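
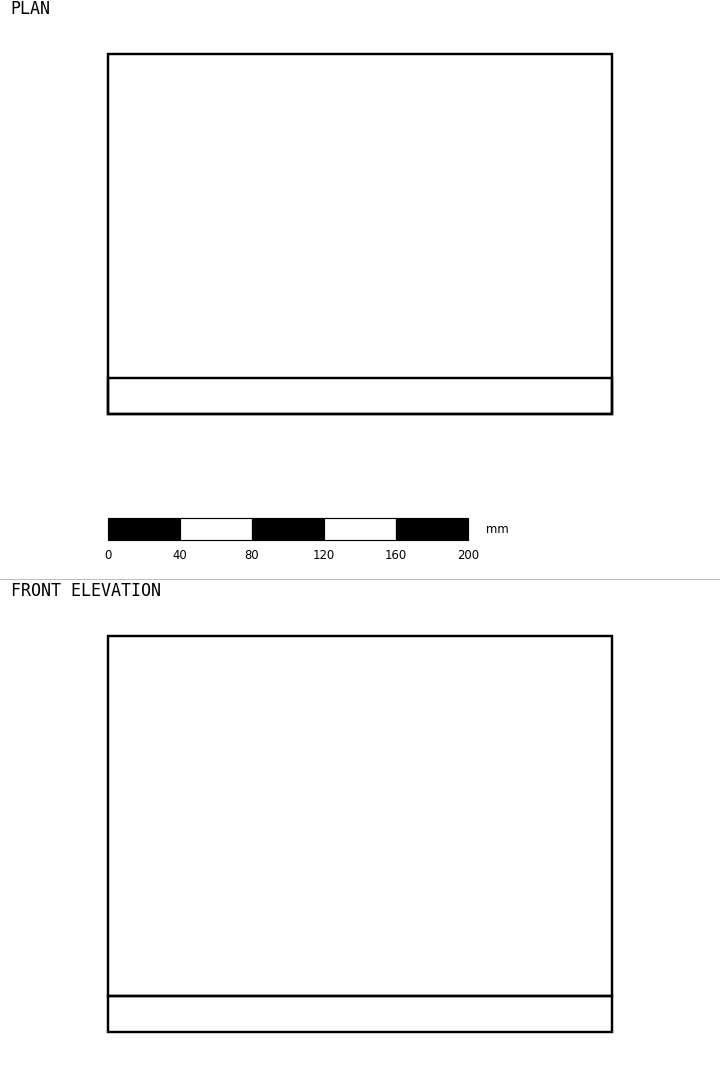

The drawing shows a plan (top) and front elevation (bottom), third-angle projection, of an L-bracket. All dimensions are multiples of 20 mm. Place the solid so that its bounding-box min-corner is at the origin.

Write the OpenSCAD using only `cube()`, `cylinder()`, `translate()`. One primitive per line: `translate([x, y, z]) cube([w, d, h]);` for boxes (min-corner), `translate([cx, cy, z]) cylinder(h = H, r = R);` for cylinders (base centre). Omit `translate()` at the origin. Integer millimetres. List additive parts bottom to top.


cube([280, 200, 20]);
translate([0, 0, 20]) cube([280, 20, 200]);


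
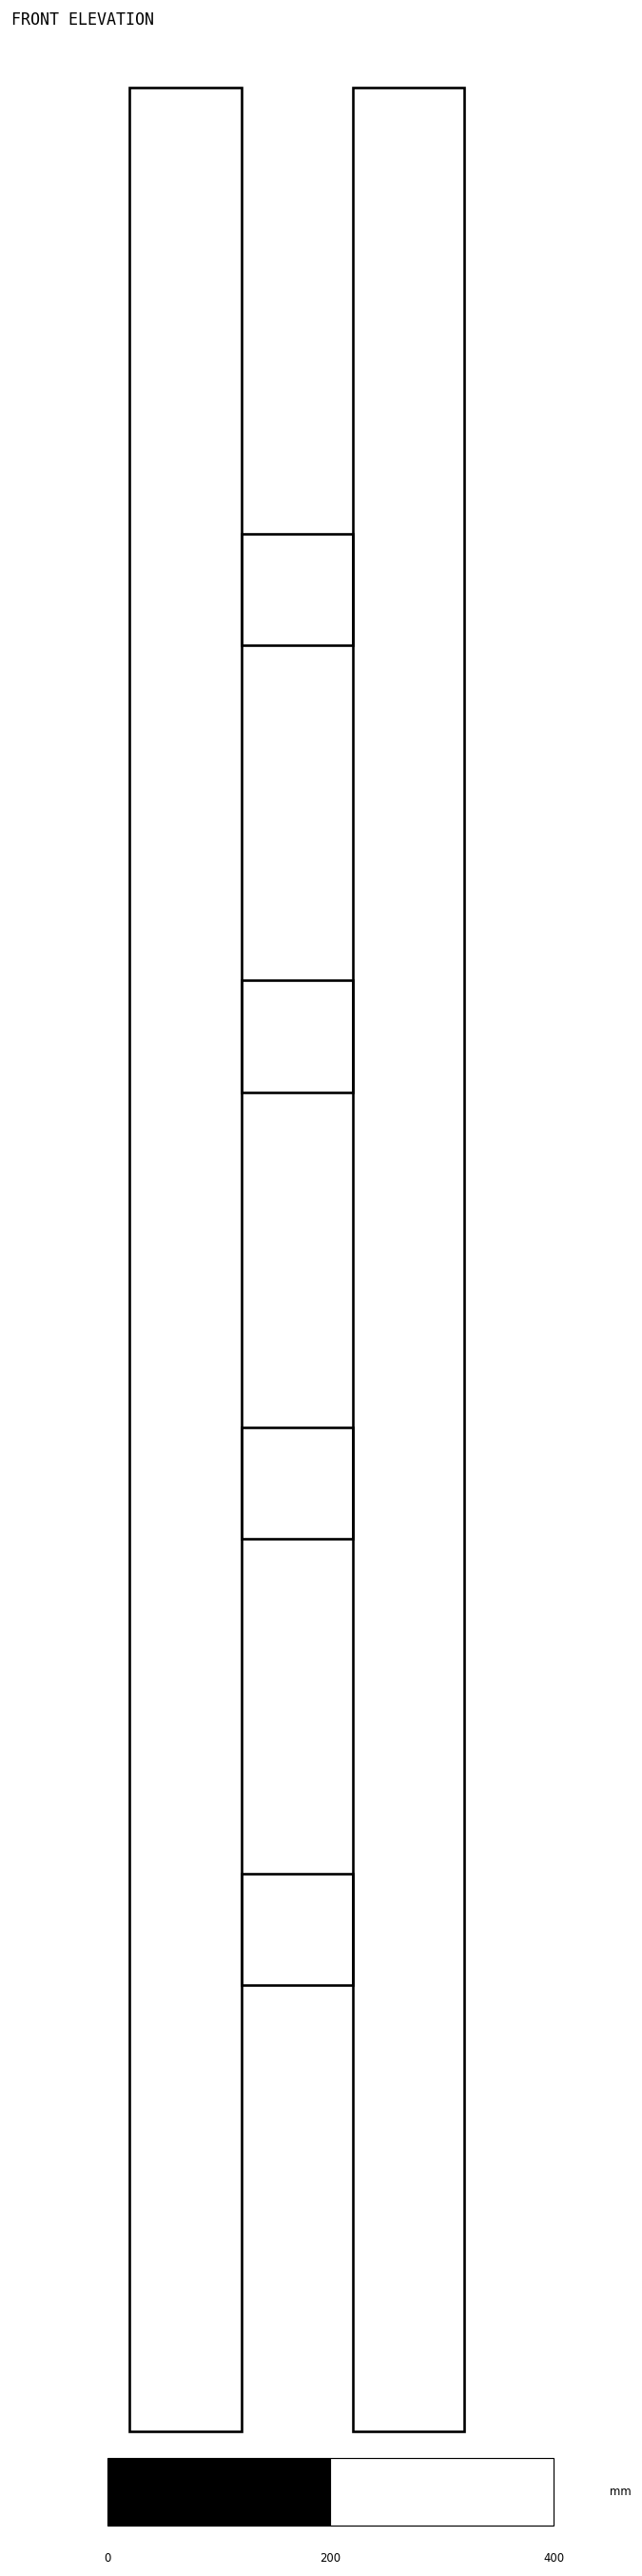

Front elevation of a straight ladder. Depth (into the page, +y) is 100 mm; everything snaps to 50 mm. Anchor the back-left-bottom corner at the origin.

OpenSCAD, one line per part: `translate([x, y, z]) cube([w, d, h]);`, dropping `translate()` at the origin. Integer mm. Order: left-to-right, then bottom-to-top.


cube([100, 100, 2100]);
translate([100, 0, 400]) cube([100, 100, 100]);
translate([100, 0, 800]) cube([100, 100, 100]);
translate([100, 0, 1200]) cube([100, 100, 100]);
translate([100, 0, 1600]) cube([100, 100, 100]);
translate([200, 0, 0]) cube([100, 100, 2100]);


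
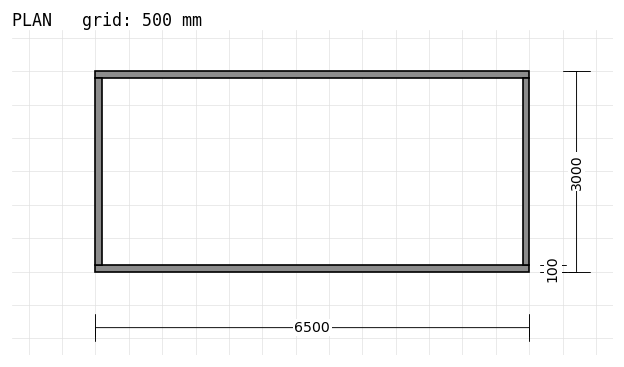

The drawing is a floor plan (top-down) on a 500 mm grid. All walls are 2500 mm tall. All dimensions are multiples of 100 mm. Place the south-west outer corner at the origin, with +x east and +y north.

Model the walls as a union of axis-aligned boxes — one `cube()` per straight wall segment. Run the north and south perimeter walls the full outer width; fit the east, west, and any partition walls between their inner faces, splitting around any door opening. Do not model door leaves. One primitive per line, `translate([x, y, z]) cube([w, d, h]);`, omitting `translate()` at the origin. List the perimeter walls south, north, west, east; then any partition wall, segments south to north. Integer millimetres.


cube([6500, 100, 2500]);
translate([0, 2900, 0]) cube([6500, 100, 2500]);
translate([0, 100, 0]) cube([100, 2800, 2500]);
translate([6400, 100, 0]) cube([100, 2800, 2500]);


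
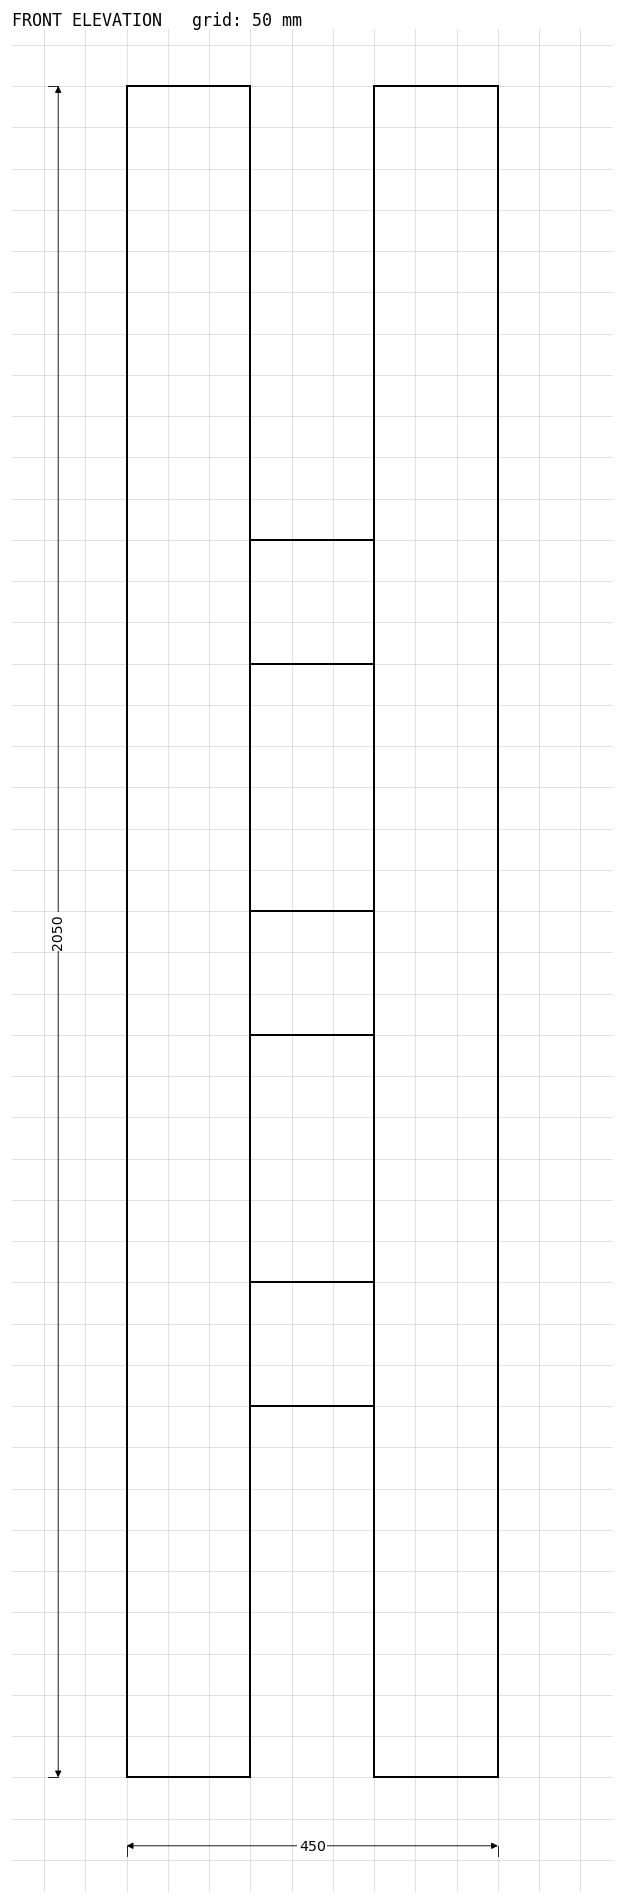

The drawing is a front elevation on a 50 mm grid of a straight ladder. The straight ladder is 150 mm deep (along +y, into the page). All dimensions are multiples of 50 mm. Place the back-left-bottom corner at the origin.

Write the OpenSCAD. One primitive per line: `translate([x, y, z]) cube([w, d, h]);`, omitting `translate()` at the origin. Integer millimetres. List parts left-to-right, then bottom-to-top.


cube([150, 150, 2050]);
translate([150, 0, 450]) cube([150, 150, 150]);
translate([150, 0, 900]) cube([150, 150, 150]);
translate([150, 0, 1350]) cube([150, 150, 150]);
translate([300, 0, 0]) cube([150, 150, 2050]);


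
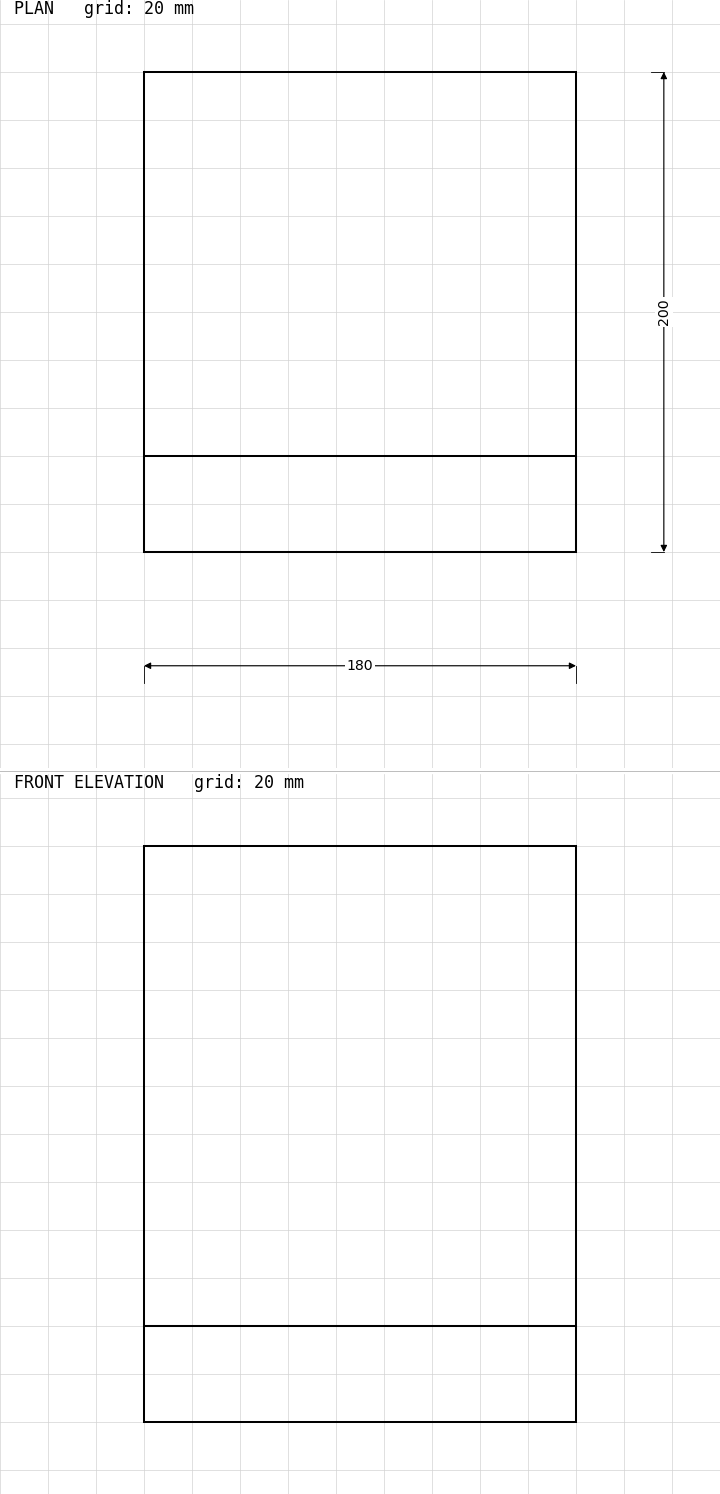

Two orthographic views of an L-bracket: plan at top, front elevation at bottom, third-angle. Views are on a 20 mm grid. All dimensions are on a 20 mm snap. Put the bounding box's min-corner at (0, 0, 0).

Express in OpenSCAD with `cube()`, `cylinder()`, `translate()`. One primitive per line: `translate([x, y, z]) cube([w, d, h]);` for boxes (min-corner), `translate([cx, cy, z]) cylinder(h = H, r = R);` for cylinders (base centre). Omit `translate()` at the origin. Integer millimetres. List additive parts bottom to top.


cube([180, 200, 40]);
translate([0, 0, 40]) cube([180, 40, 200]);


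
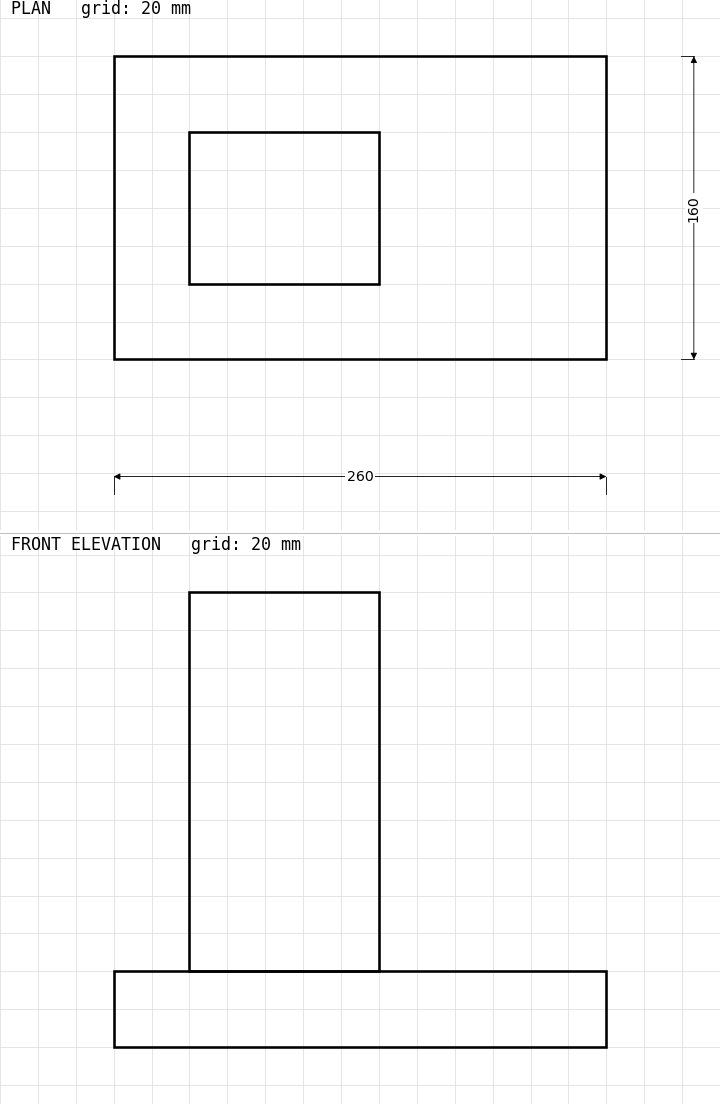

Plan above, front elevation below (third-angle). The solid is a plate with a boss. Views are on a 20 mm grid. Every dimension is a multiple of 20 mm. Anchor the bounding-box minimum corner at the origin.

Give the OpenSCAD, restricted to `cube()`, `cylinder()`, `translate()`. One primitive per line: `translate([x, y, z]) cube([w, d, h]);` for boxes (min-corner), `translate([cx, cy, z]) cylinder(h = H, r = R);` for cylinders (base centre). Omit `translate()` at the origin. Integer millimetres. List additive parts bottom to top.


cube([260, 160, 40]);
translate([40, 40, 40]) cube([100, 80, 200]);


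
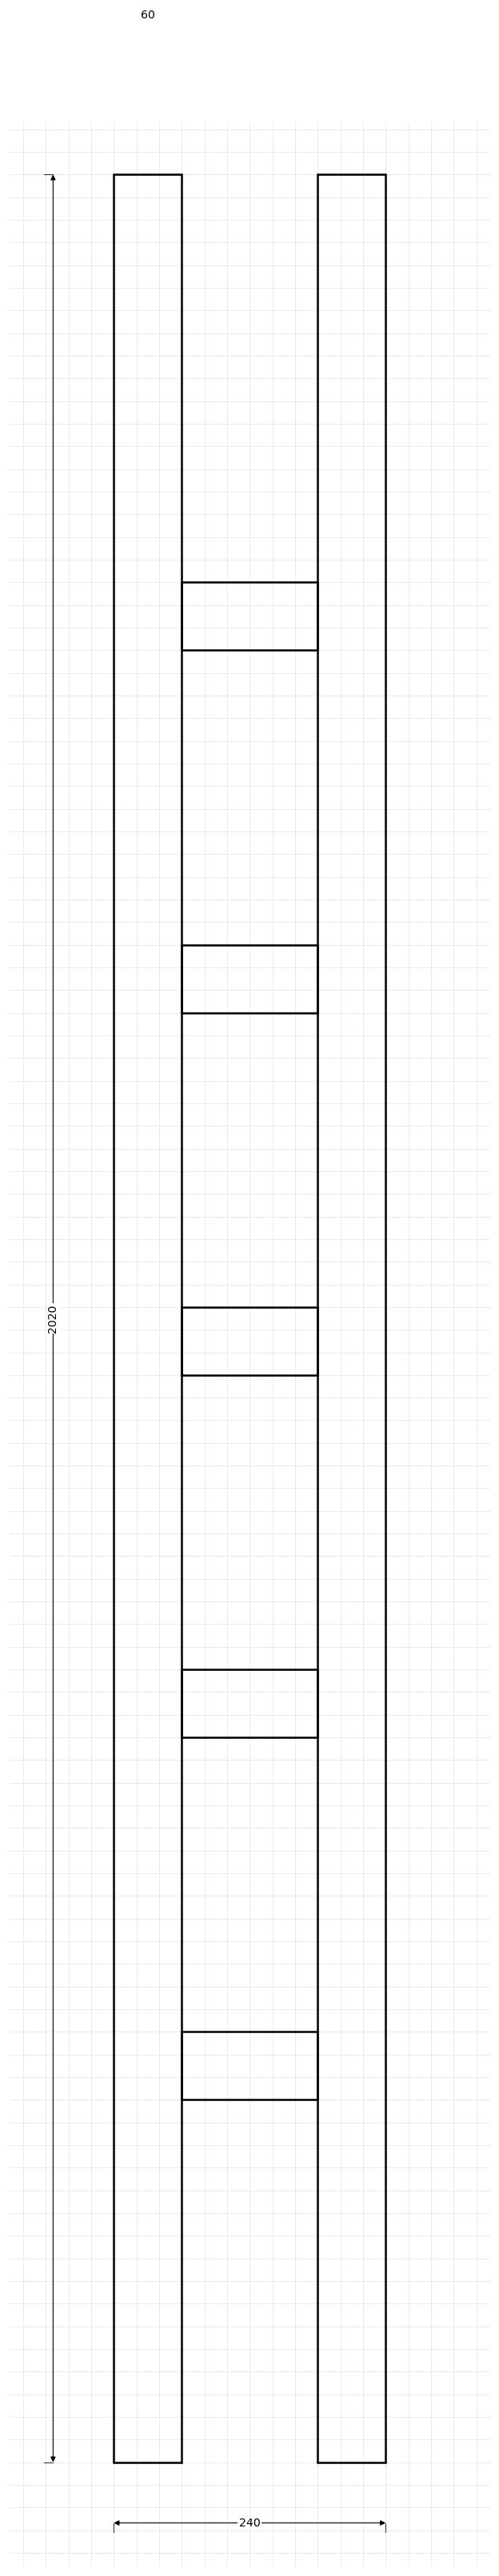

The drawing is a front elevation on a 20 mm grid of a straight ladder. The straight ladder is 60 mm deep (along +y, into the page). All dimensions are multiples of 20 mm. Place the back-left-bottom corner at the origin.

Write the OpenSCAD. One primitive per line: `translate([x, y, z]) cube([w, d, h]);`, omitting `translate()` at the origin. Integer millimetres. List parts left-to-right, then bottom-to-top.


cube([60, 60, 2020]);
translate([60, 0, 320]) cube([120, 60, 60]);
translate([60, 0, 640]) cube([120, 60, 60]);
translate([60, 0, 960]) cube([120, 60, 60]);
translate([60, 0, 1280]) cube([120, 60, 60]);
translate([60, 0, 1600]) cube([120, 60, 60]);
translate([180, 0, 0]) cube([60, 60, 2020]);


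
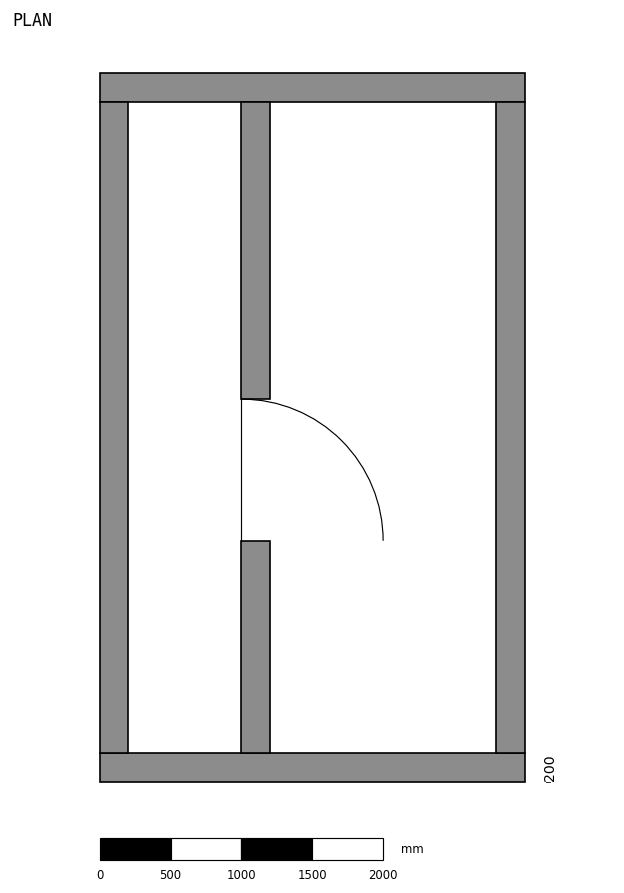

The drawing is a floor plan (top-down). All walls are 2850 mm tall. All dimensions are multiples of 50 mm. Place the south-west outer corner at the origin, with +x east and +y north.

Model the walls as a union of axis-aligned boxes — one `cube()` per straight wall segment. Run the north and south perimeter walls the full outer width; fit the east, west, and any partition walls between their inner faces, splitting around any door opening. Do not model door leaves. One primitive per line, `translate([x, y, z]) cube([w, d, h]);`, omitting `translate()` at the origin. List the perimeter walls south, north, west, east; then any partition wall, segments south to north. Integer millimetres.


cube([3000, 200, 2850]);
translate([0, 4800, 0]) cube([3000, 200, 2850]);
translate([0, 200, 0]) cube([200, 4600, 2850]);
translate([2800, 200, 0]) cube([200, 4600, 2850]);
translate([1000, 200, 0]) cube([200, 1500, 2850]);
translate([1000, 2700, 0]) cube([200, 2100, 2850]);


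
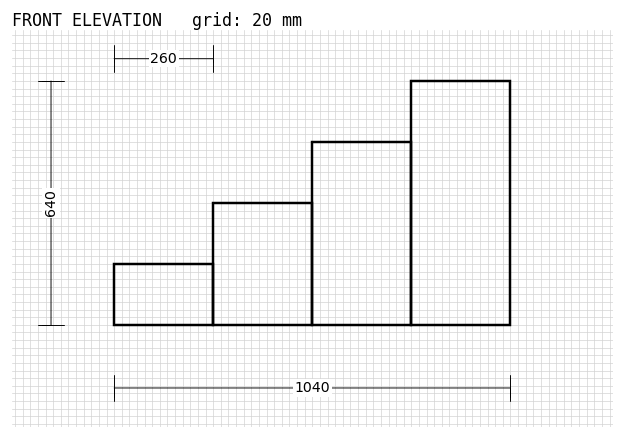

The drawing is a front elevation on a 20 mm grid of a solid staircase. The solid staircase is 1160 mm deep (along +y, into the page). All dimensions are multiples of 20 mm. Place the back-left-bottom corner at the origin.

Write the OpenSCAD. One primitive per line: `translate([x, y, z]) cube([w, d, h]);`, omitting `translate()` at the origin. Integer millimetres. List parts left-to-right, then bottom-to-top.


cube([260, 1160, 160]);
translate([260, 0, 0]) cube([260, 1160, 320]);
translate([520, 0, 0]) cube([260, 1160, 480]);
translate([780, 0, 0]) cube([260, 1160, 640]);


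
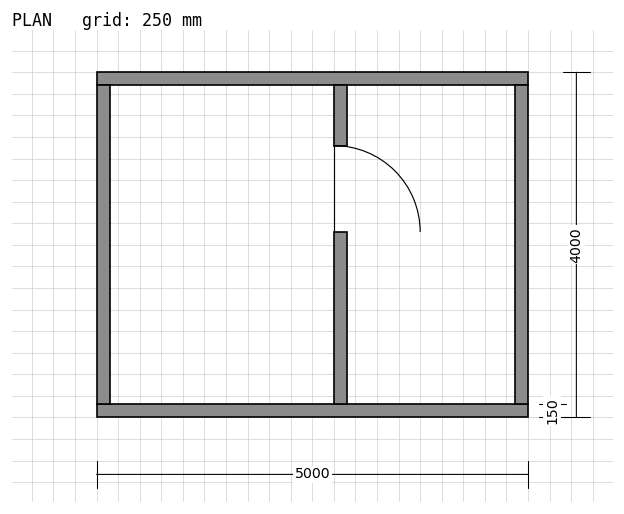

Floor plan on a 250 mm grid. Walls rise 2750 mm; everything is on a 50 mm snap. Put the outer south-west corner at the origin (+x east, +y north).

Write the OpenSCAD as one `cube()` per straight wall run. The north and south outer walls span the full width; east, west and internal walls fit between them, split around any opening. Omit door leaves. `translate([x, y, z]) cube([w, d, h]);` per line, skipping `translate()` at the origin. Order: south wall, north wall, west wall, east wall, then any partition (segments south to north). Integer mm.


cube([5000, 150, 2750]);
translate([0, 3850, 0]) cube([5000, 150, 2750]);
translate([0, 150, 0]) cube([150, 3700, 2750]);
translate([4850, 150, 0]) cube([150, 3700, 2750]);
translate([2750, 150, 0]) cube([150, 2000, 2750]);
translate([2750, 3150, 0]) cube([150, 700, 2750]);


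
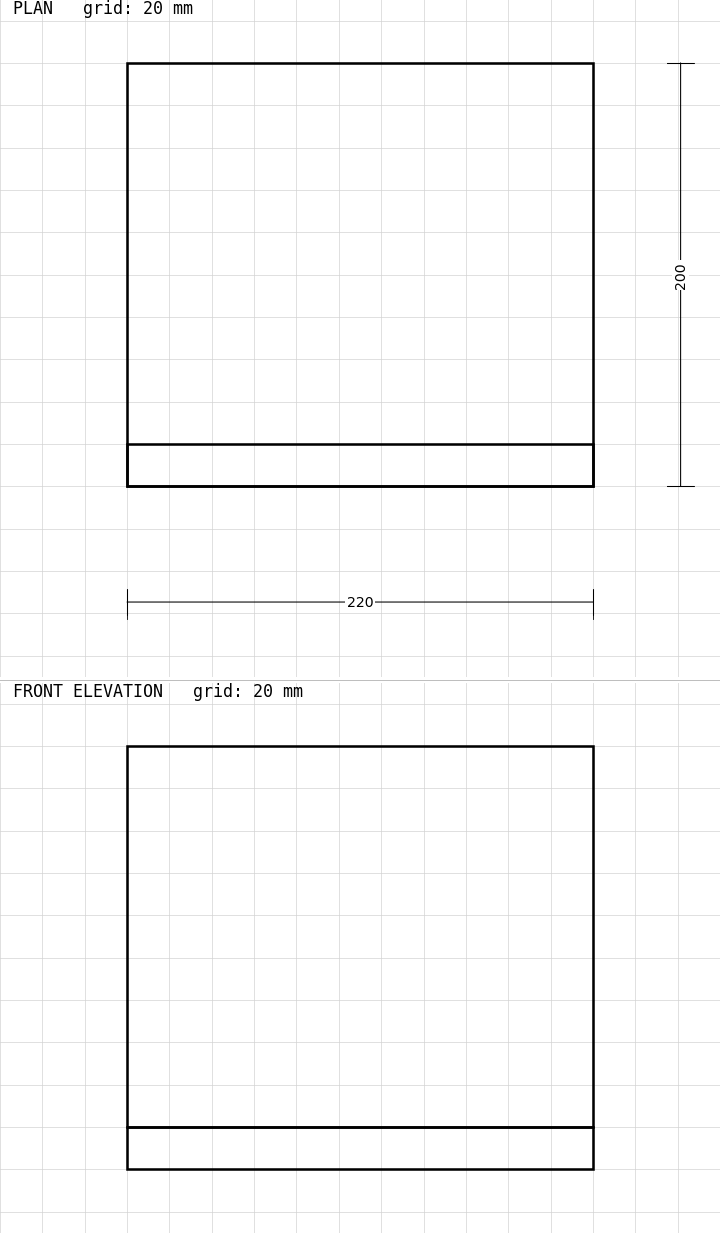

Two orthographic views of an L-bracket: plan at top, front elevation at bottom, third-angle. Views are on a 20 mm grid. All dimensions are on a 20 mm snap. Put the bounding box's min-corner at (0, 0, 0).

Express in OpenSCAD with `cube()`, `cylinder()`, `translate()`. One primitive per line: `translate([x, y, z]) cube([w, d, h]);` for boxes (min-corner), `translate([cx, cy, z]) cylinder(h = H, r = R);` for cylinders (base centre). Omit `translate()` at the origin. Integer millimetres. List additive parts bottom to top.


cube([220, 200, 20]);
translate([0, 0, 20]) cube([220, 20, 180]);


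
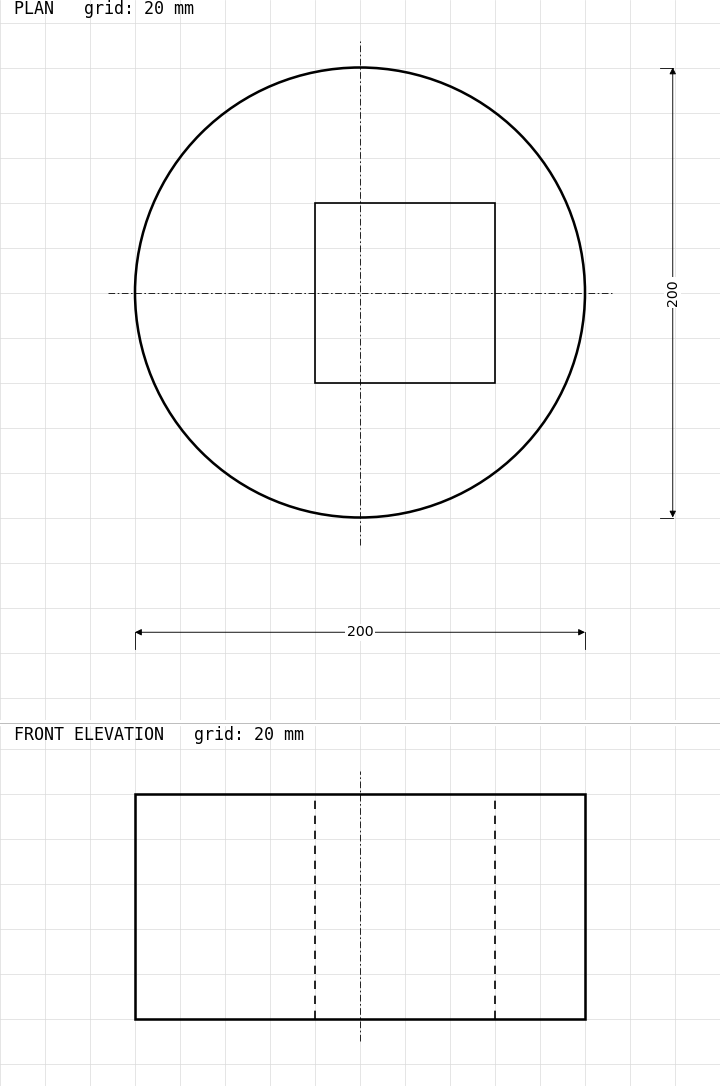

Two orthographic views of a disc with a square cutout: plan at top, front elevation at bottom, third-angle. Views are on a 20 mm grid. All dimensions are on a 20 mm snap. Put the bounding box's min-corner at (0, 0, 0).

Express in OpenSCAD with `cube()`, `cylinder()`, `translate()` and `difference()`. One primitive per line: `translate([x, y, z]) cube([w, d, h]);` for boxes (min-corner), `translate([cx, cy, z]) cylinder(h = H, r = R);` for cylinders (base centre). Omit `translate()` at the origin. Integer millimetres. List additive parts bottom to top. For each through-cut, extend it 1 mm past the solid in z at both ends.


difference() {
  translate([100, 100, 0]) cylinder(h = 100, r = 100);
  translate([80, 60, -1]) cube([80, 80, 102]);
}


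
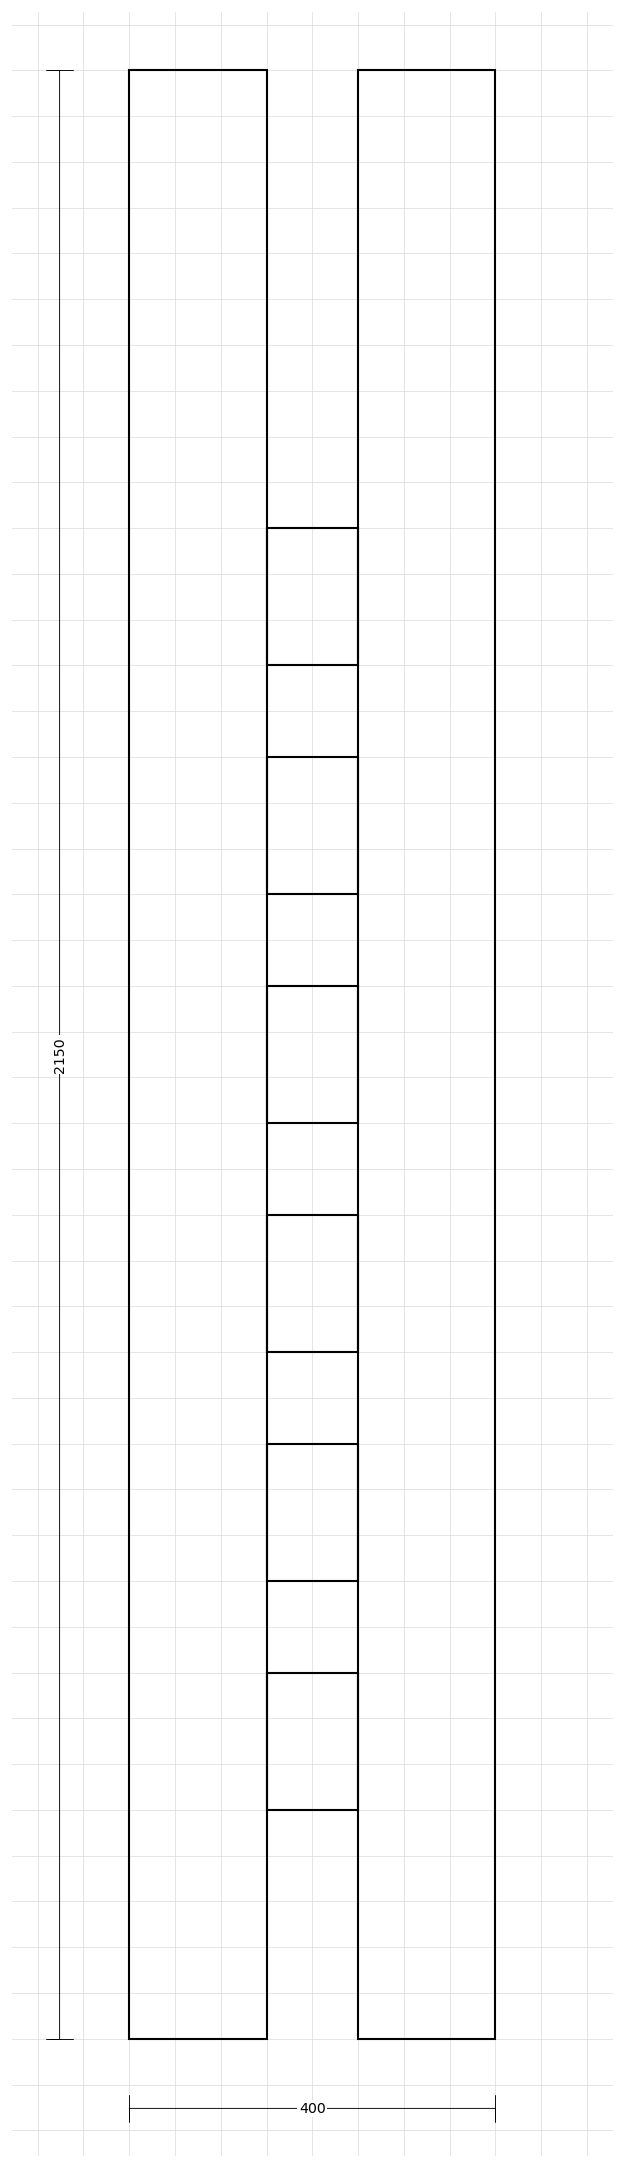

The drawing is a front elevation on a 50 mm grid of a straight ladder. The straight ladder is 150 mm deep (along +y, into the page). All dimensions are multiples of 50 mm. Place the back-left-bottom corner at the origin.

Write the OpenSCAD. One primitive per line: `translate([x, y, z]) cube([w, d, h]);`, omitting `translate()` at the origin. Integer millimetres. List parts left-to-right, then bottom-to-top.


cube([150, 150, 2150]);
translate([150, 0, 250]) cube([100, 150, 150]);
translate([150, 0, 500]) cube([100, 150, 150]);
translate([150, 0, 750]) cube([100, 150, 150]);
translate([150, 0, 1000]) cube([100, 150, 150]);
translate([150, 0, 1250]) cube([100, 150, 150]);
translate([150, 0, 1500]) cube([100, 150, 150]);
translate([250, 0, 0]) cube([150, 150, 2150]);


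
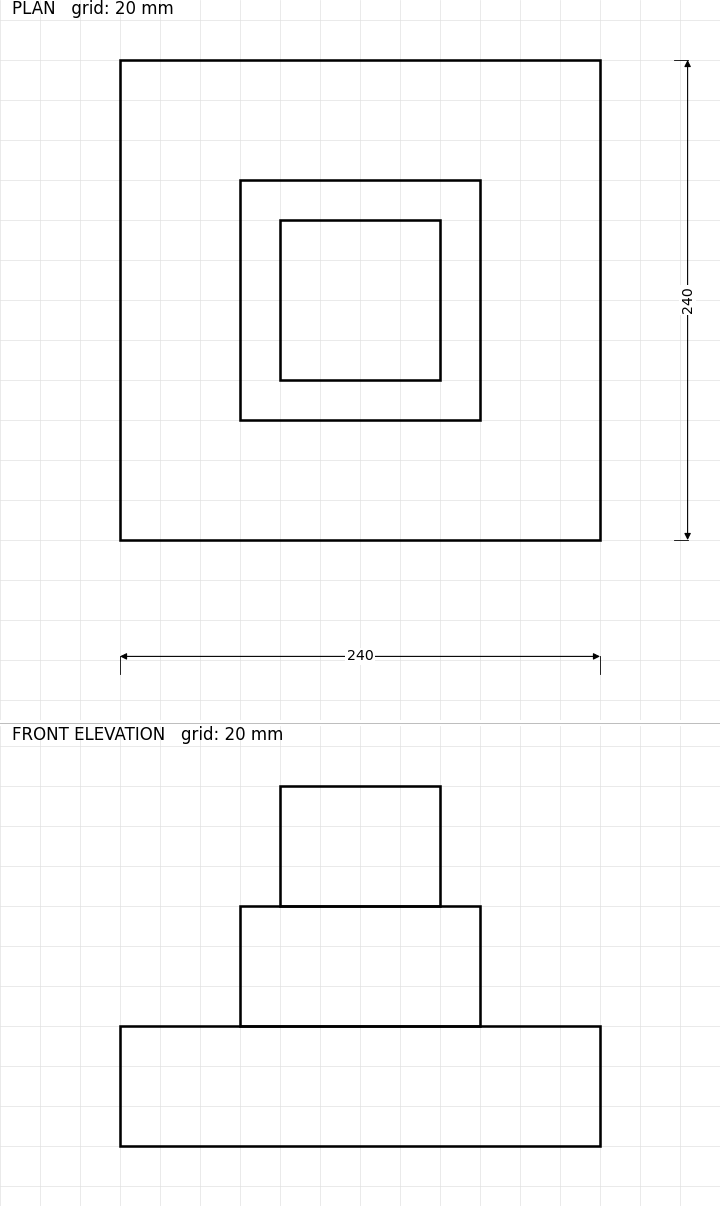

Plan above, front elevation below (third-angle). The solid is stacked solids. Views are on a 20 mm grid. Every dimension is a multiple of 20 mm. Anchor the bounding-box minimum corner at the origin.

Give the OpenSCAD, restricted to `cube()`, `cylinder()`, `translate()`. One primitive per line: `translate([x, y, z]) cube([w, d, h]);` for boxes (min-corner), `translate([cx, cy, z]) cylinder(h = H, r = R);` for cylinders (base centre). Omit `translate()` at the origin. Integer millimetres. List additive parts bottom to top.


cube([240, 240, 60]);
translate([60, 60, 60]) cube([120, 120, 60]);
translate([80, 80, 120]) cube([80, 80, 60]);


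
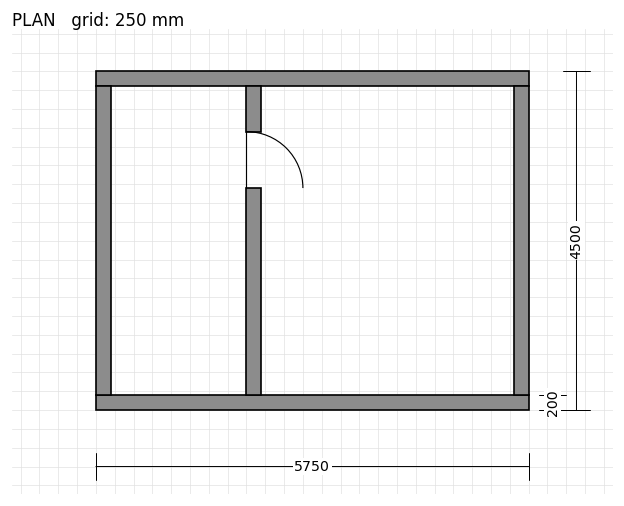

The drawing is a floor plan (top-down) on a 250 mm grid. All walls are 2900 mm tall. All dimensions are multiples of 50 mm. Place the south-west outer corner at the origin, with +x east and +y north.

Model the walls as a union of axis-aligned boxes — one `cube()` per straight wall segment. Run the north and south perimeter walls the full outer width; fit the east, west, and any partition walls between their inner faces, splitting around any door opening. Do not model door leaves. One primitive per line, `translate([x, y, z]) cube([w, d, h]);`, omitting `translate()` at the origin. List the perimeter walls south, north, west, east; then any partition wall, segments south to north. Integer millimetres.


cube([5750, 200, 2900]);
translate([0, 4300, 0]) cube([5750, 200, 2900]);
translate([0, 200, 0]) cube([200, 4100, 2900]);
translate([5550, 200, 0]) cube([200, 4100, 2900]);
translate([2000, 200, 0]) cube([200, 2750, 2900]);
translate([2000, 3700, 0]) cube([200, 600, 2900]);


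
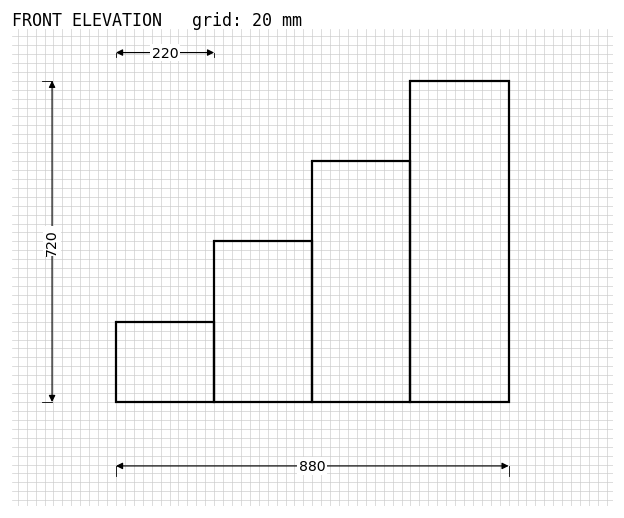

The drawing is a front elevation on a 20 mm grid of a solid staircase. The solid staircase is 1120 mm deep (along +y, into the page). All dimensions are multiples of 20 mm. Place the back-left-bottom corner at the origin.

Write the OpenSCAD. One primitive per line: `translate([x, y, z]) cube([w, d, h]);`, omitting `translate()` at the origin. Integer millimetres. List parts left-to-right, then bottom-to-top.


cube([220, 1120, 180]);
translate([220, 0, 0]) cube([220, 1120, 360]);
translate([440, 0, 0]) cube([220, 1120, 540]);
translate([660, 0, 0]) cube([220, 1120, 720]);


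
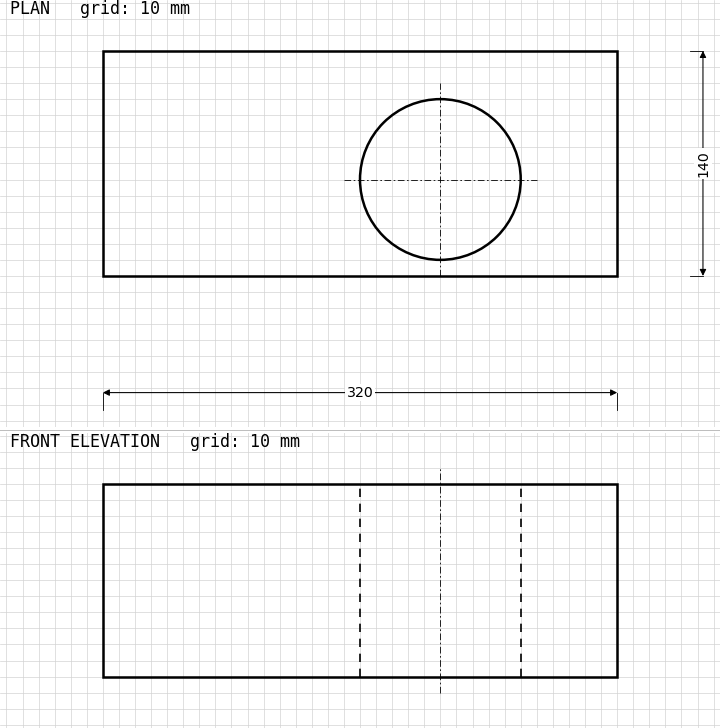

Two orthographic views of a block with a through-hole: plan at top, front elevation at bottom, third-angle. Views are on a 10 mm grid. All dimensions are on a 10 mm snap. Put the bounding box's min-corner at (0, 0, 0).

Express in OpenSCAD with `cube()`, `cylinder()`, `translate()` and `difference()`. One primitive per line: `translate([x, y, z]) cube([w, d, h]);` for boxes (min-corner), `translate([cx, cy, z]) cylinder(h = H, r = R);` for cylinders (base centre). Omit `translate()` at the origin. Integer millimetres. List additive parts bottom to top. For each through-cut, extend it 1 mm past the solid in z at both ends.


difference() {
  cube([320, 140, 120]);
  translate([210, 60, -1]) cylinder(h = 122, r = 50);
}


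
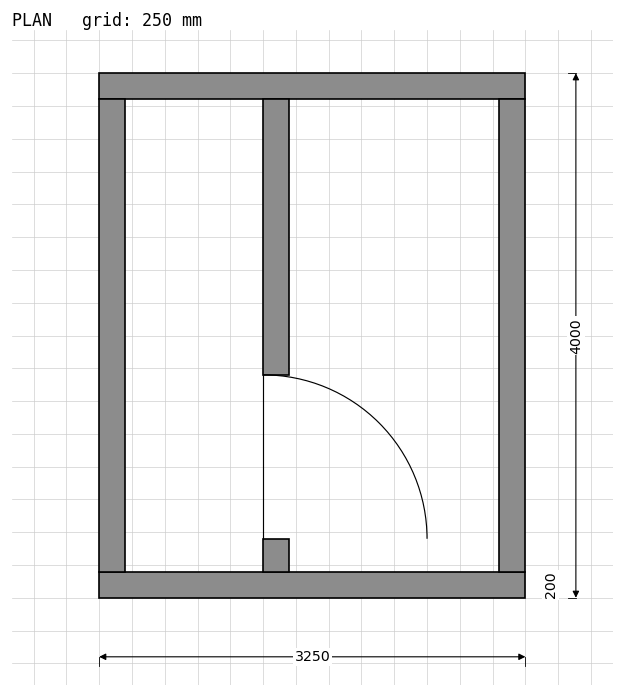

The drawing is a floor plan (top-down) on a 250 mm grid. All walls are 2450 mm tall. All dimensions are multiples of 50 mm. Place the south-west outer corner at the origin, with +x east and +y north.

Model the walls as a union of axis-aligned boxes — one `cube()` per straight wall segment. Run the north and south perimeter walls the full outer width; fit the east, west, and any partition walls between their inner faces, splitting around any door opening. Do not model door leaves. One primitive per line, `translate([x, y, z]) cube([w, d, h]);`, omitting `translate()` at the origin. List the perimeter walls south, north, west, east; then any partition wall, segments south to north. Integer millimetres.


cube([3250, 200, 2450]);
translate([0, 3800, 0]) cube([3250, 200, 2450]);
translate([0, 200, 0]) cube([200, 3600, 2450]);
translate([3050, 200, 0]) cube([200, 3600, 2450]);
translate([1250, 200, 0]) cube([200, 250, 2450]);
translate([1250, 1700, 0]) cube([200, 2100, 2450]);


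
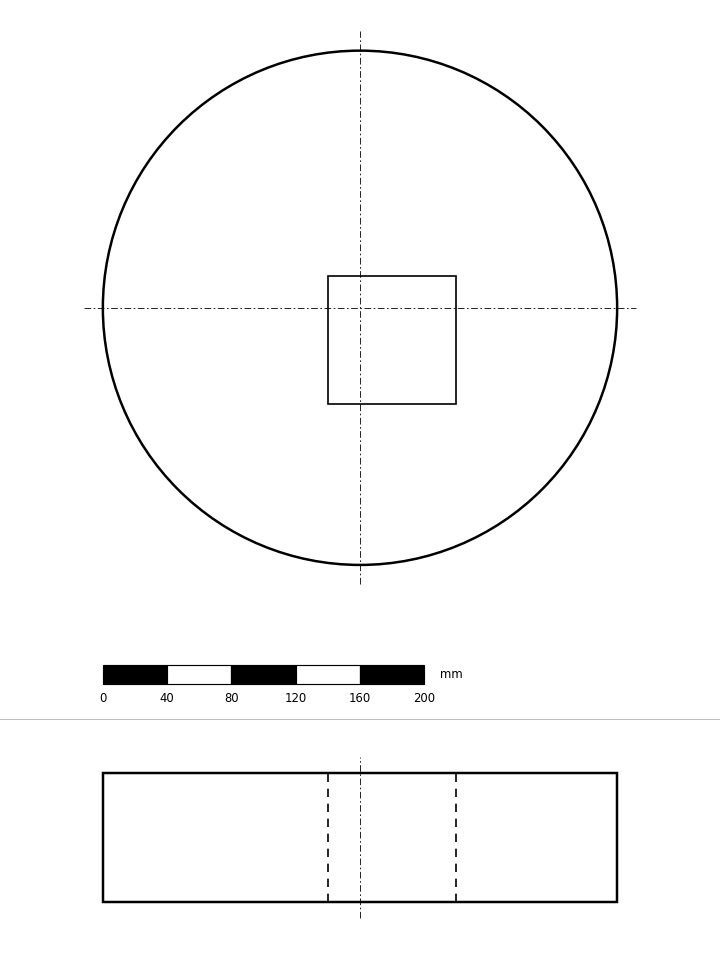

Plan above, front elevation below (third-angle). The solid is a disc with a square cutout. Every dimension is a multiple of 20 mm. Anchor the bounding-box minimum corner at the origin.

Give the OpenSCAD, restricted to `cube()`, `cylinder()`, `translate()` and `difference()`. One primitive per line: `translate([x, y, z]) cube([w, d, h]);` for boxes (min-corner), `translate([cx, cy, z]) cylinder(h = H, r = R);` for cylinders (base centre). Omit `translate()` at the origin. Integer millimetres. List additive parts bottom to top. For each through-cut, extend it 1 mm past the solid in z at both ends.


difference() {
  translate([160, 160, 0]) cylinder(h = 80, r = 160);
  translate([140, 100, -1]) cube([80, 80, 82]);
}


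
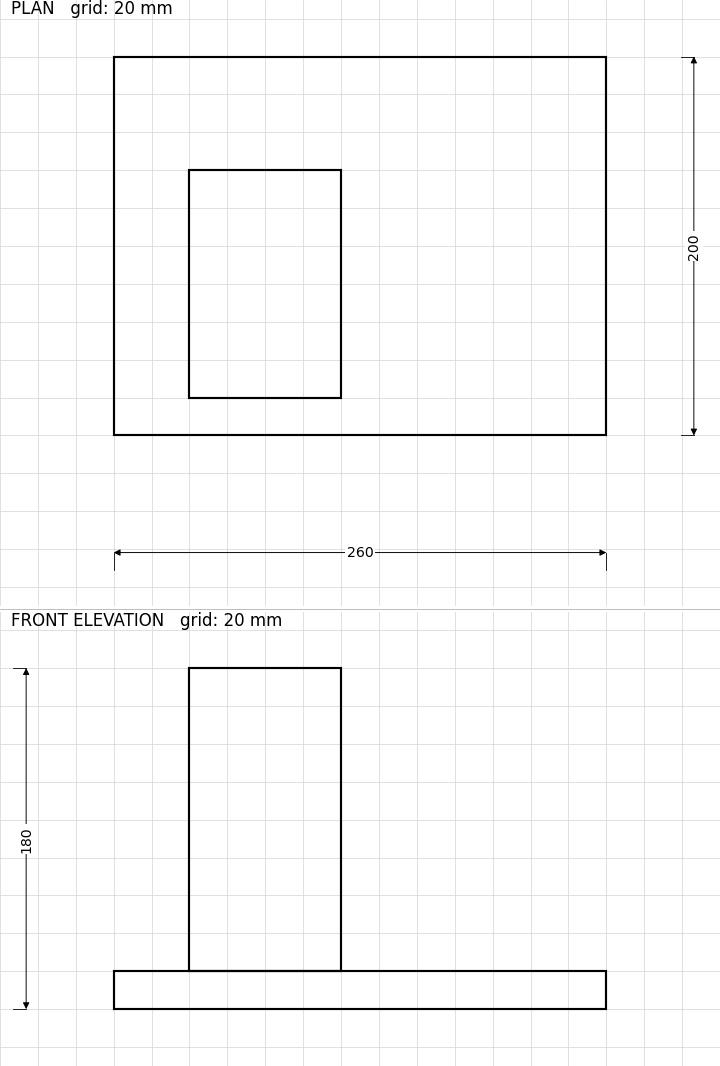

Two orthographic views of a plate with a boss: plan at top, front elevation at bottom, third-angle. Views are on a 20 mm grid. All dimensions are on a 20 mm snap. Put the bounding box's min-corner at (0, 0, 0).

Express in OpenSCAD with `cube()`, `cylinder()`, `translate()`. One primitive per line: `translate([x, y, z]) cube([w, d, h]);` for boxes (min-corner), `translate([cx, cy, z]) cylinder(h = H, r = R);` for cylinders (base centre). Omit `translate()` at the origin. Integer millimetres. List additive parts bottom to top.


cube([260, 200, 20]);
translate([40, 20, 20]) cube([80, 120, 160]);


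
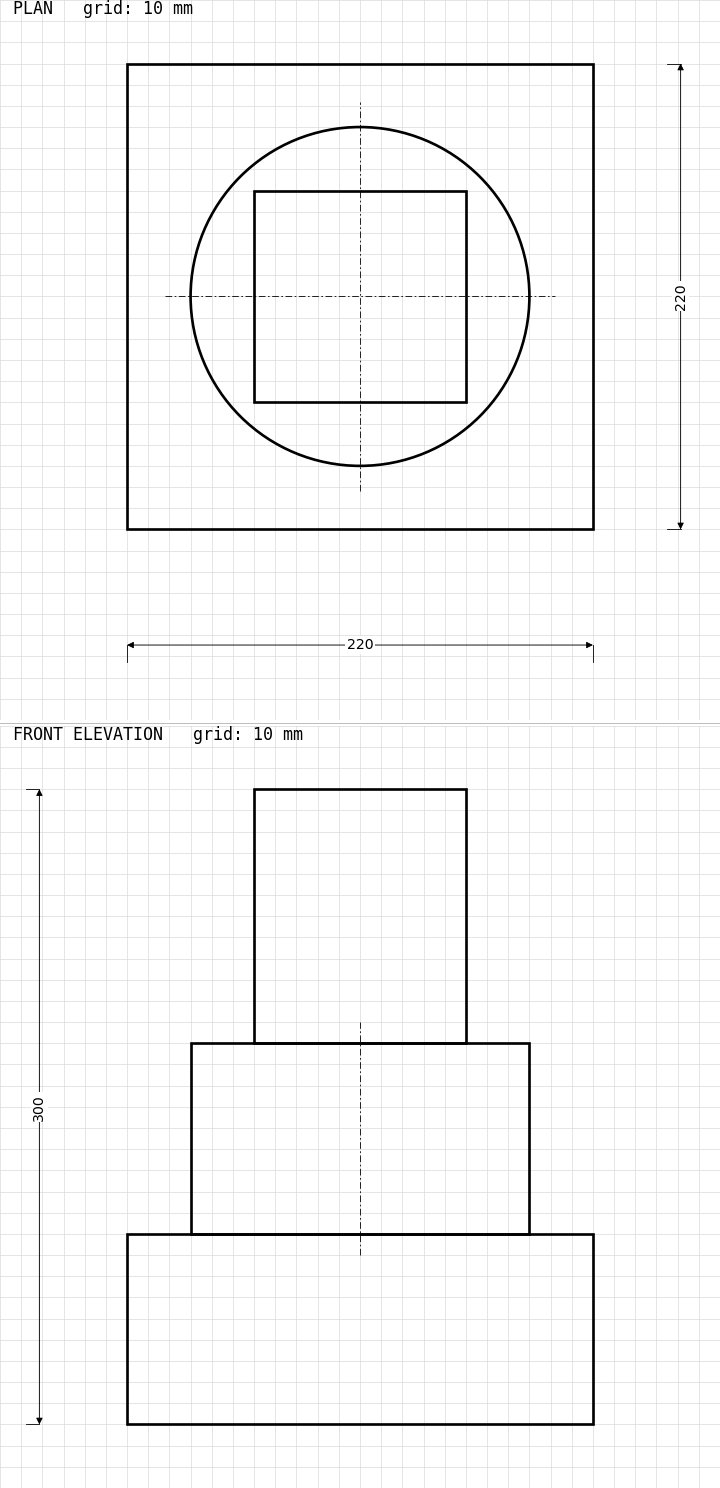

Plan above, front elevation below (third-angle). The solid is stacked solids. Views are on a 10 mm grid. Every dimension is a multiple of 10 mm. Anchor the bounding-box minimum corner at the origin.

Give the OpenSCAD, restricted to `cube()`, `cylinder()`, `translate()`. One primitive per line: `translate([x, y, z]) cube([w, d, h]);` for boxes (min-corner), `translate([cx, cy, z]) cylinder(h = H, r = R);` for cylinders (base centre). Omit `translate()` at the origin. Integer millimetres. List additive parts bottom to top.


cube([220, 220, 90]);
translate([110, 110, 90]) cylinder(h = 90, r = 80);
translate([60, 60, 180]) cube([100, 100, 120]);


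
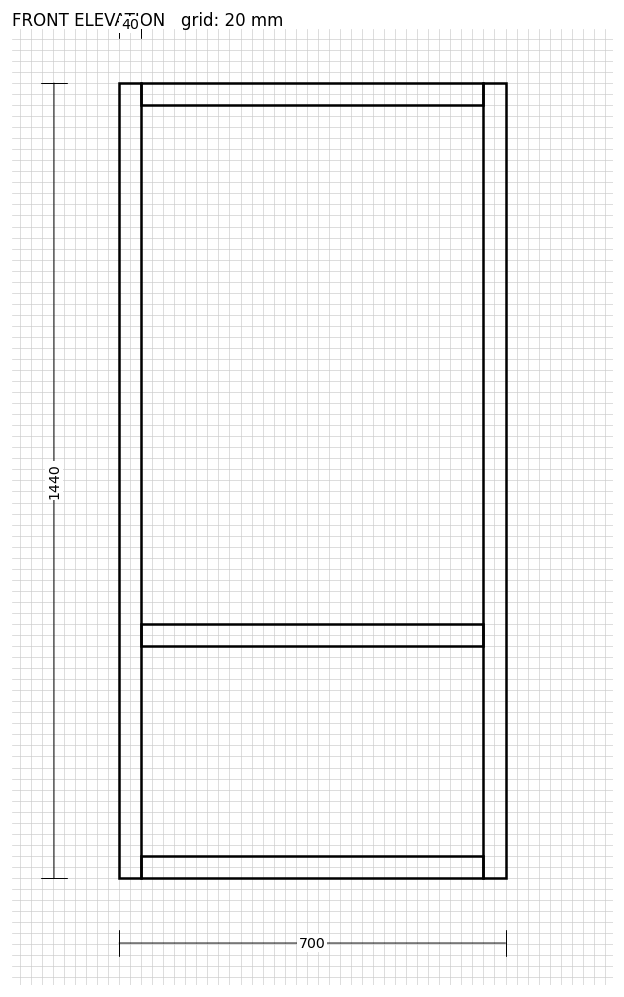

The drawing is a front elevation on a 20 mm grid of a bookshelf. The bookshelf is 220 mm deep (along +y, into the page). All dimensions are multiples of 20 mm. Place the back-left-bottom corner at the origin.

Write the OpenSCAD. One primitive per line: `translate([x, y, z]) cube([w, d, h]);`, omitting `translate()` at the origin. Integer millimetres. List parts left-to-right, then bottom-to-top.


cube([40, 220, 1440]);
translate([40, 0, 0]) cube([620, 220, 40]);
translate([40, 0, 420]) cube([620, 220, 40]);
translate([40, 0, 1400]) cube([620, 220, 40]);
translate([660, 0, 0]) cube([40, 220, 1440]);


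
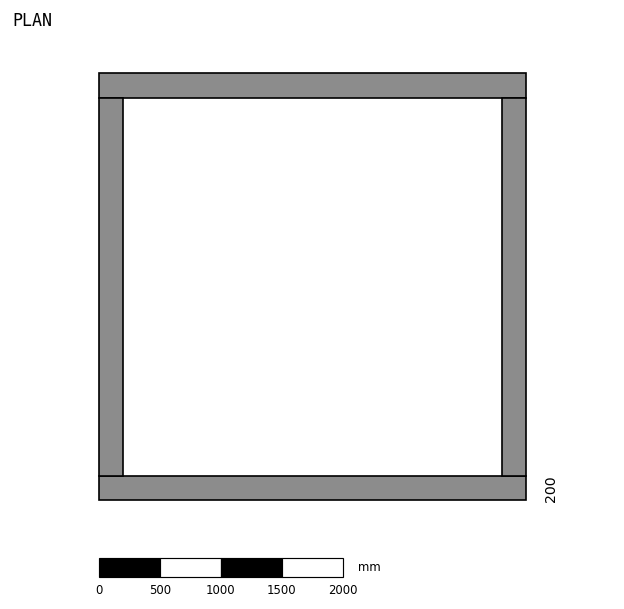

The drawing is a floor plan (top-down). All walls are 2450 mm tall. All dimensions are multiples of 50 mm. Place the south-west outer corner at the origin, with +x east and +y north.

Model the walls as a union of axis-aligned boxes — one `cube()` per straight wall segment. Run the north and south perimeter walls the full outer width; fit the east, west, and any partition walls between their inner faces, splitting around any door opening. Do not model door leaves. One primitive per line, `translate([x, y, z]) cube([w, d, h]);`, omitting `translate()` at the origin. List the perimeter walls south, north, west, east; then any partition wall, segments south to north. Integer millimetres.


cube([3500, 200, 2450]);
translate([0, 3300, 0]) cube([3500, 200, 2450]);
translate([0, 200, 0]) cube([200, 3100, 2450]);
translate([3300, 200, 0]) cube([200, 3100, 2450]);


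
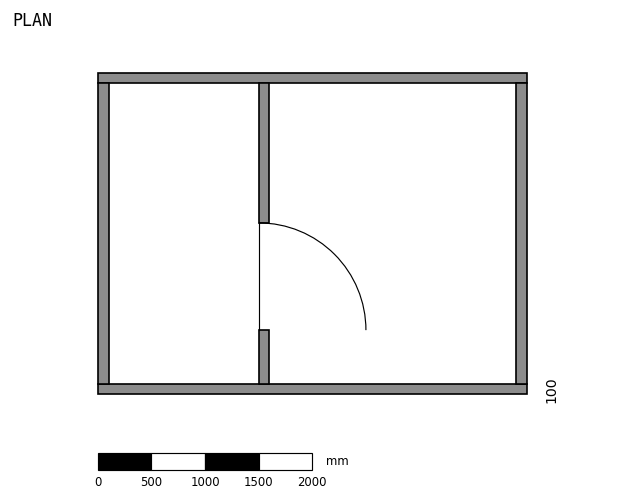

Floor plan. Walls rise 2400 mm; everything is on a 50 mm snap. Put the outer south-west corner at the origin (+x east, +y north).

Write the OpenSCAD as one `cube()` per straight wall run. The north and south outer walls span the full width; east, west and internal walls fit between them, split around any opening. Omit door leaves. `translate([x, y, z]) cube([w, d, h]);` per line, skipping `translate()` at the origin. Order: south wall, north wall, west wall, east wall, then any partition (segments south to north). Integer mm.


cube([4000, 100, 2400]);
translate([0, 2900, 0]) cube([4000, 100, 2400]);
translate([0, 100, 0]) cube([100, 2800, 2400]);
translate([3900, 100, 0]) cube([100, 2800, 2400]);
translate([1500, 100, 0]) cube([100, 500, 2400]);
translate([1500, 1600, 0]) cube([100, 1300, 2400]);


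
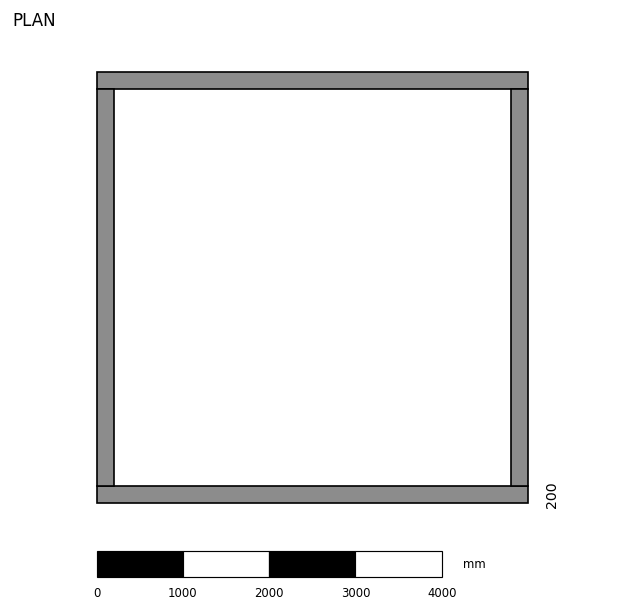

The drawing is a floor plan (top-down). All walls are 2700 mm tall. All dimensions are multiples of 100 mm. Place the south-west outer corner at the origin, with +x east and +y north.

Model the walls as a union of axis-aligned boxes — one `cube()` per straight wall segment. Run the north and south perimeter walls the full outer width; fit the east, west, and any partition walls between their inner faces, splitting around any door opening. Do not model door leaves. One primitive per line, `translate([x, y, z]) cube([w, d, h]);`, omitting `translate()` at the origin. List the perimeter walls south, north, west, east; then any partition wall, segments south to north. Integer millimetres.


cube([5000, 200, 2700]);
translate([0, 4800, 0]) cube([5000, 200, 2700]);
translate([0, 200, 0]) cube([200, 4600, 2700]);
translate([4800, 200, 0]) cube([200, 4600, 2700]);


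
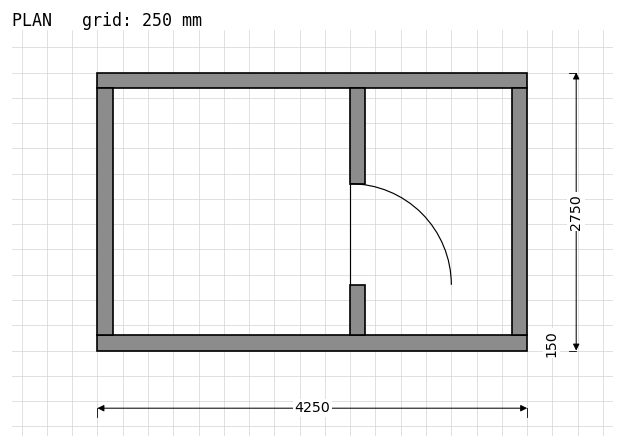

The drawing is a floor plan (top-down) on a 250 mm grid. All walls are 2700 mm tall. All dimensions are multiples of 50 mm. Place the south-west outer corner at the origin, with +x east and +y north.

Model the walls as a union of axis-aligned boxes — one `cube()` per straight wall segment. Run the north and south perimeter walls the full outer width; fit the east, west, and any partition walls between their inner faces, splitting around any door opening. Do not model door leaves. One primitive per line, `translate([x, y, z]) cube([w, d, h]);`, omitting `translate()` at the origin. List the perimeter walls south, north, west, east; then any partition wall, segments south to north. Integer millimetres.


cube([4250, 150, 2700]);
translate([0, 2600, 0]) cube([4250, 150, 2700]);
translate([0, 150, 0]) cube([150, 2450, 2700]);
translate([4100, 150, 0]) cube([150, 2450, 2700]);
translate([2500, 150, 0]) cube([150, 500, 2700]);
translate([2500, 1650, 0]) cube([150, 950, 2700]);


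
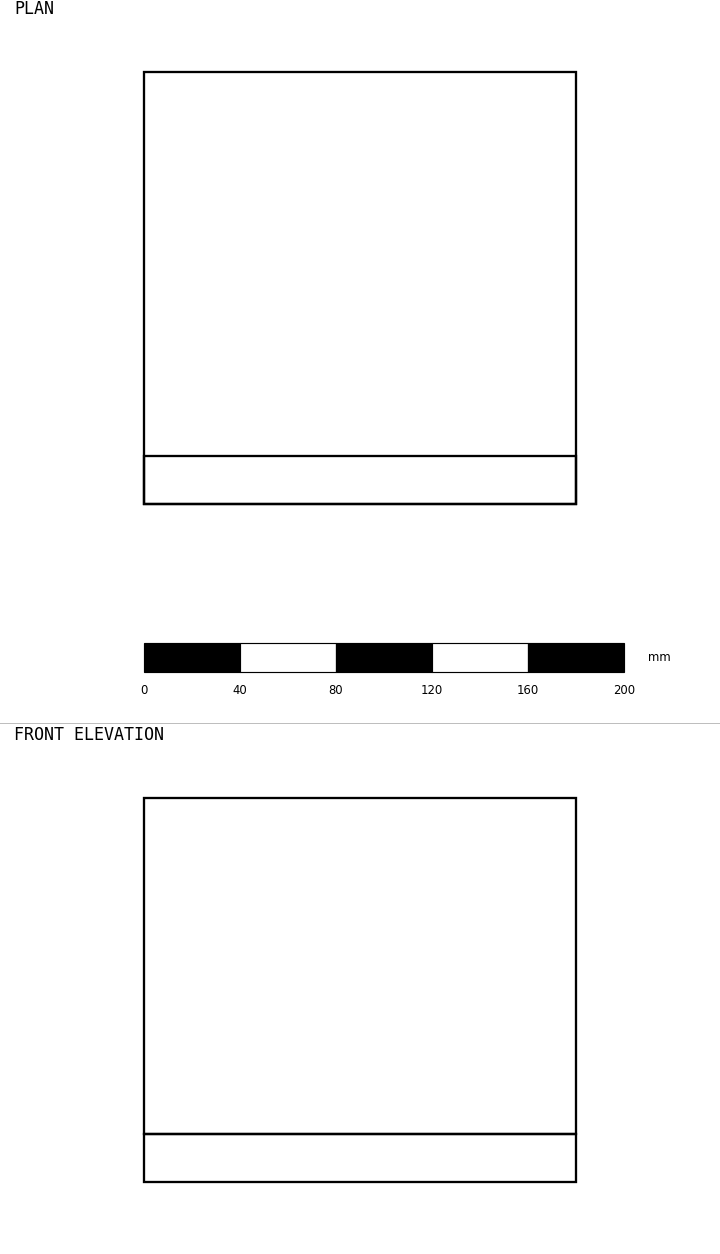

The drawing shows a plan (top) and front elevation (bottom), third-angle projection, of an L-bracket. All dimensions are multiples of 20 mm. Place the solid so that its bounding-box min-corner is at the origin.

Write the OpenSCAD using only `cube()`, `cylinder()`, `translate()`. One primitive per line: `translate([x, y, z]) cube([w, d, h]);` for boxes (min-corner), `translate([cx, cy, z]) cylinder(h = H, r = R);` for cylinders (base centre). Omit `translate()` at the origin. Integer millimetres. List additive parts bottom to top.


cube([180, 180, 20]);
translate([0, 0, 20]) cube([180, 20, 140]);


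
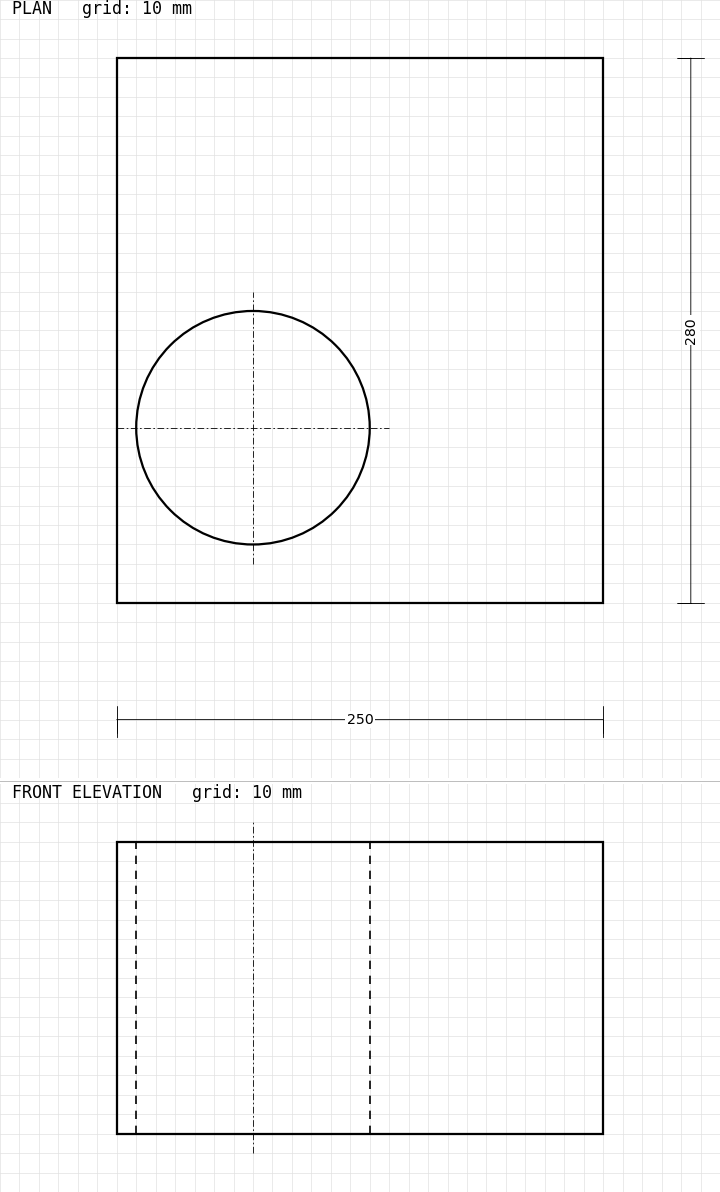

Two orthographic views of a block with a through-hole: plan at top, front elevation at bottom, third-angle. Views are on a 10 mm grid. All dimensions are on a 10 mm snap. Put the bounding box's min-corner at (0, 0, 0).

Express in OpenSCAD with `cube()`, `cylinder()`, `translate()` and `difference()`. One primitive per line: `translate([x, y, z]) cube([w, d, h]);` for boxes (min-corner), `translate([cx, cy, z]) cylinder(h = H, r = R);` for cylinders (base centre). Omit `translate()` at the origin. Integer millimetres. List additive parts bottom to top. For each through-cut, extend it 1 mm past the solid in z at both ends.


difference() {
  cube([250, 280, 150]);
  translate([70, 90, -1]) cylinder(h = 152, r = 60);
}


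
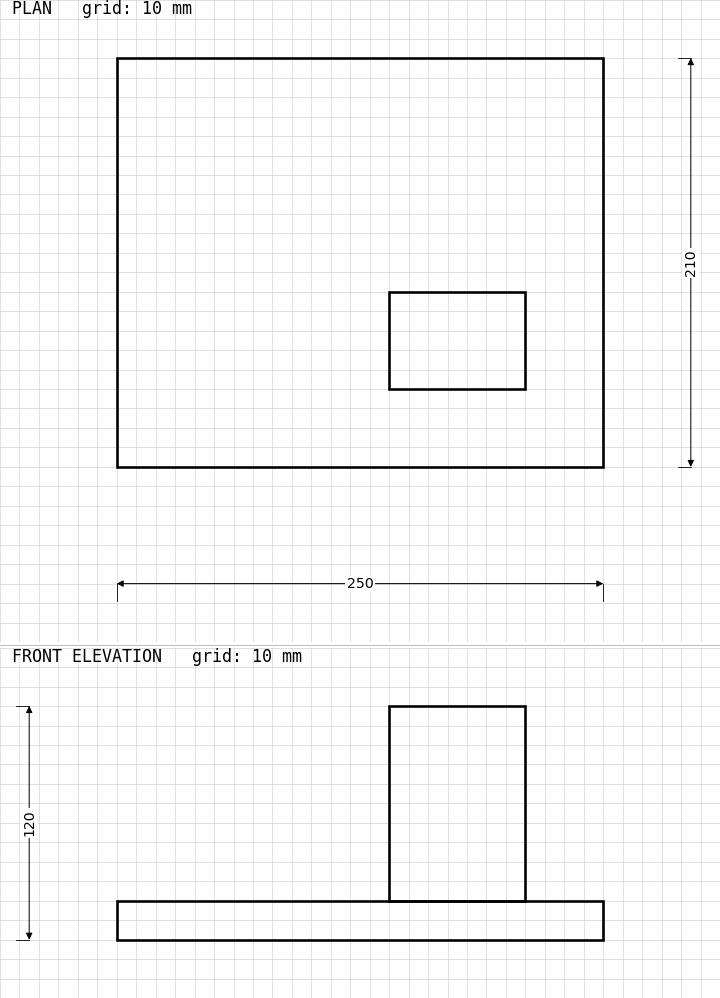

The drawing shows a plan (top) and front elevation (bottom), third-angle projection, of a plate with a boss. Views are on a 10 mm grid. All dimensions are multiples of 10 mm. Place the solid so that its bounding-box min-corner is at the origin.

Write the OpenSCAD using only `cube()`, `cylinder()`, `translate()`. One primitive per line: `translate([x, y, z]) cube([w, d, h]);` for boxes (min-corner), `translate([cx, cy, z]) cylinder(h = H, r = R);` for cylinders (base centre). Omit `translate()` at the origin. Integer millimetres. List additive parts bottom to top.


cube([250, 210, 20]);
translate([140, 40, 20]) cube([70, 50, 100]);


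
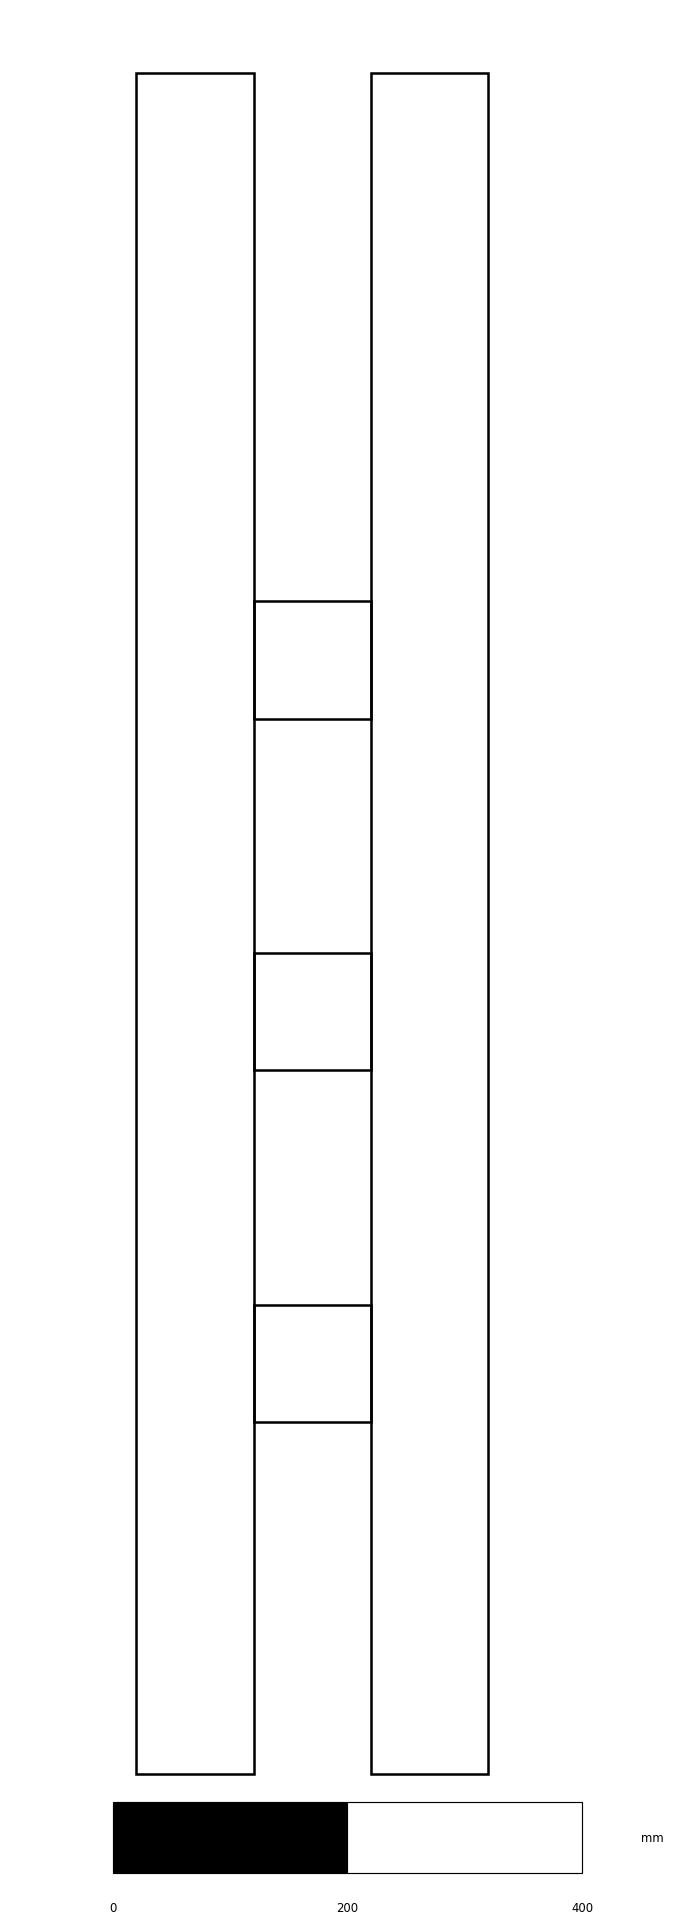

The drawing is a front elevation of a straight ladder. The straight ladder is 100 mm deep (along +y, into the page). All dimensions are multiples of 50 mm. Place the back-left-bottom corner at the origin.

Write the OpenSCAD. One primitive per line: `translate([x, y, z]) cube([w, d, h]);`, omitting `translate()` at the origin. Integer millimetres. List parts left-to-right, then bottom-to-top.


cube([100, 100, 1450]);
translate([100, 0, 300]) cube([100, 100, 100]);
translate([100, 0, 600]) cube([100, 100, 100]);
translate([100, 0, 900]) cube([100, 100, 100]);
translate([200, 0, 0]) cube([100, 100, 1450]);


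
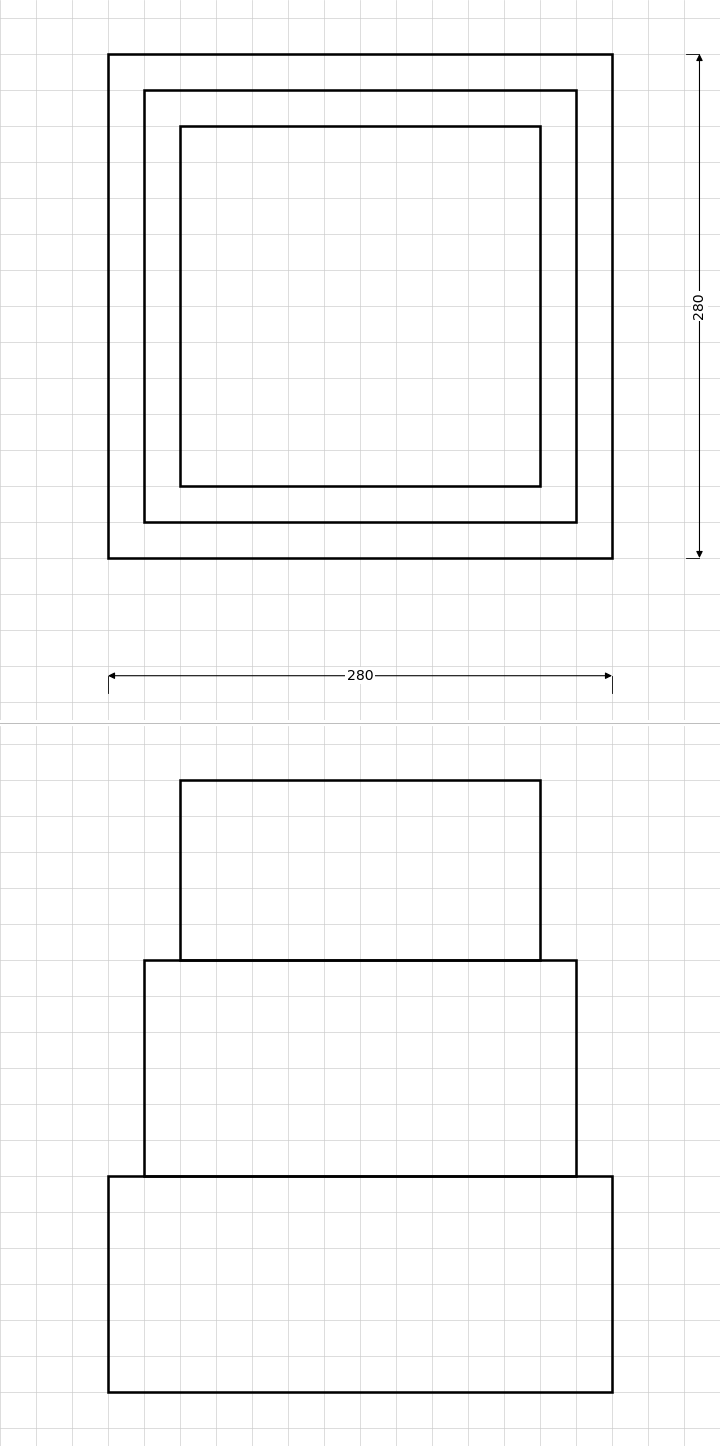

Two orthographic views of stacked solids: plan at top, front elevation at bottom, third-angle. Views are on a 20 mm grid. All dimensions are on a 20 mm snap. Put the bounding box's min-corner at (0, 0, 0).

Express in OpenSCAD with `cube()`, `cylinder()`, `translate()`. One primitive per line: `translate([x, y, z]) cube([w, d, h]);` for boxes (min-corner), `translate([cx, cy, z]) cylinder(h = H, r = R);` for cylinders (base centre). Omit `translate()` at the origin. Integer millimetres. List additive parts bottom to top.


cube([280, 280, 120]);
translate([20, 20, 120]) cube([240, 240, 120]);
translate([40, 40, 240]) cube([200, 200, 100]);
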